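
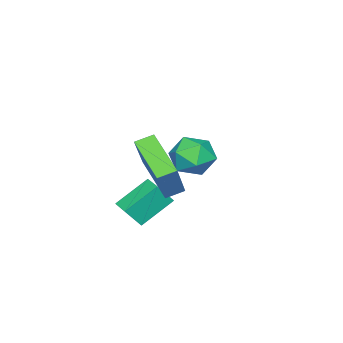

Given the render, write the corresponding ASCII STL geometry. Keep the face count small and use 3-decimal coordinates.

solid 
facet normal -0.322 0.093 0.942
outer loop
vertex -3.767 0.232 -1.586
vertex -4.764 -0.0 -1.904
vertex -4.101 -0.787 -1.6
endloop
endfacet
facet normal 0.356 -0.129 0.926
outer loop
vertex -3.767 0.232 -1.586
vertex -4.101 -0.787 -1.6
vertex -3.116 -0.541 -1.944
endloop
endfacet
facet normal 0.739 0.357 0.571
outer loop
vertex -3.767 0.232 -1.586
vertex -3.116 -0.541 -1.944
vertex -3.17 0.397 -2.461
endloop
endfacet
facet normal 0.298 0.880 0.369
outer loop
vertex -3.767 0.232 -1.586
vertex -3.17 0.397 -2.461
vertex -4.189 0.731 -2.436
endloop
endfacet
facet normal -0.358 0.717 0.598
outer loop
vertex -3.767 0.232 -1.586
vertex -4.189 0.731 -2.436
vertex -4.764 -0.0 -1.904
endloop
endfacet
facet normal 0.379 -0.740 0.556
outer loop
vertex -3.116 -0.541 -1.944
vertex -4.101 -0.787 -1.6
vertex -3.711 -1.251 -2.484
endloop
endfacet
facet normal -0.718 -0.380 0.583
outer loop
vertex -4.101 -0.787 -1.6
vertex -4.764 -0.0 -1.904
vertex -4.73 -0.917 -2.459
endloop
endfacet
facet normal -0.776 0.630 0.027
outer loop
vertex -4.764 -0.0 -1.904
vertex -4.189 0.731 -2.436
vertex -4.784 0.021 -2.976
endloop
endfacet
facet normal 0.285 0.895 -0.344
outer loop
vertex -4.189 0.731 -2.436
vertex -3.17 0.397 -2.461
vertex -3.799 0.267 -3.32
endloop
endfacet
facet normal 0.999 0.048 -0.018
outer loop
vertex -3.17 0.397 -2.461
vertex -3.116 -0.541 -1.944
vertex -3.136 -0.52 -3.016
endloop
endfacet
facet normal -0.298 -0.880 -0.369
outer loop
vertex -4.133 -0.752 -3.334
vertex -3.711 -1.251 -2.484
vertex -4.73 -0.917 -2.459
endloop
endfacet
facet normal -0.739 -0.357 -0.571
outer loop
vertex -4.133 -0.752 -3.334
vertex -4.73 -0.917 -2.459
vertex -4.784 0.021 -2.976
endloop
endfacet
facet normal -0.356 0.129 -0.926
outer loop
vertex -4.133 -0.752 -3.334
vertex -4.784 0.021 -2.976
vertex -3.799 0.267 -3.32
endloop
endfacet
facet normal 0.322 -0.093 -0.942
outer loop
vertex -4.133 -0.752 -3.334
vertex -3.799 0.267 -3.32
vertex -3.136 -0.52 -3.016
endloop
endfacet
facet normal 0.358 -0.717 -0.598
outer loop
vertex -4.133 -0.752 -3.334
vertex -3.136 -0.52 -3.016
vertex -3.711 -1.251 -2.484
endloop
endfacet
facet normal -0.285 -0.895 0.344
outer loop
vertex -4.73 -0.917 -2.459
vertex -3.711 -1.251 -2.484
vertex -4.101 -0.787 -1.6
endloop
endfacet
facet normal -0.999 -0.048 0.018
outer loop
vertex -4.784 0.021 -2.976
vertex -4.73 -0.917 -2.459
vertex -4.764 -0.0 -1.904
endloop
endfacet
facet normal -0.379 0.740 -0.556
outer loop
vertex -3.799 0.267 -3.32
vertex -4.784 0.021 -2.976
vertex -4.189 0.731 -2.436
endloop
endfacet
facet normal 0.718 0.380 -0.583
outer loop
vertex -3.136 -0.52 -3.016
vertex -3.799 0.267 -3.32
vertex -3.17 0.397 -2.461
endloop
endfacet
facet normal 0.776 -0.630 -0.027
outer loop
vertex -3.711 -1.251 -2.484
vertex -3.136 -0.52 -3.016
vertex -3.116 -0.541 -1.944
endloop
endfacet
facet normal -0.466 0.355 -0.810
outer loop
vertex -1.471 -0.041 -3.306
vertex -0.984 0.714 -3.255
vertex -0.266 -0.749 -4.309
endloop
endfacet
facet normal -0.541 -0.839 -0.058
outer loop
vertex 0.264 -1.154 -3.385
vertex -1.471 -0.041 -3.306
vertex -0.266 -0.749 -4.309
endloop
endfacet
facet normal -0.466 0.355 -0.810
outer loop
vertex -0.266 -0.749 -4.309
vertex -0.984 0.714 -3.255
vertex 0.22 0.006 -4.258
endloop
endfacet
facet normal 0.701 -0.412 -0.582
outer loop
vertex 0.22 0.006 -4.258
vertex 0.264 -1.154 -3.385
vertex -0.266 -0.749 -4.309
endloop
endfacet
facet normal -0.700 0.412 0.583
outer loop
vertex -1.471 -0.041 -3.306
vertex -0.454 0.309 -2.331
vertex -0.984 0.714 -3.255
endloop
endfacet
facet normal -0.541 -0.839 -0.057
outer loop
vertex -0.94 -0.446 -2.382
vertex -1.471 -0.041 -3.306
vertex 0.264 -1.154 -3.385
endloop
endfacet
facet normal -0.701 0.412 0.583
outer loop
vertex -0.94 -0.446 -2.382
vertex -0.454 0.309 -2.331
vertex -1.471 -0.041 -3.306
endloop
endfacet
facet normal 0.541 0.839 0.057
outer loop
vertex -0.984 0.714 -3.255
vertex -0.454 0.309 -2.331
vertex 0.22 0.006 -4.258
endloop
endfacet
facet normal 0.700 -0.412 -0.583
outer loop
vertex 0.751 -0.399 -3.334
vertex 0.264 -1.154 -3.385
vertex 0.22 0.006 -4.258
endloop
endfacet
facet normal 0.541 0.839 0.057
outer loop
vertex 0.22 0.006 -4.258
vertex -0.454 0.309 -2.331
vertex 0.751 -0.399 -3.334
endloop
endfacet
facet normal 0.466 -0.355 0.810
outer loop
vertex 0.751 -0.399 -3.334
vertex -0.94 -0.446 -2.382
vertex 0.264 -1.154 -3.385
endloop
endfacet
facet normal 0.466 -0.355 0.810
outer loop
vertex -0.454 0.309 -2.331
vertex -0.94 -0.446 -2.382
vertex 0.751 -0.399 -3.334
endloop
endfacet
facet normal -0.541 -0.177 -0.822
outer loop
vertex -0.469 -0.359 -1.205
vertex -1.049 0.152 -0.933
vertex 0.504 1.269 -2.195
endloop
endfacet
facet normal 0.707 -0.624 -0.332
outer loop
vertex 1.669 1.648 -0.427
vertex -0.469 -0.359 -1.205
vertex 0.504 1.269 -2.195
endloop
endfacet
facet normal -0.542 -0.175 -0.822
outer loop
vertex 0.504 1.269 -2.195
vertex -1.049 0.152 -0.933
vertex -0.075 1.781 -1.922
endloop
endfacet
facet normal 0.455 0.761 -0.463
outer loop
vertex -0.075 1.781 -1.922
vertex 1.669 1.648 -0.427
vertex 0.504 1.269 -2.195
endloop
endfacet
facet normal -0.454 -0.762 0.462
outer loop
vertex -0.469 -0.359 -1.205
vertex 0.116 0.531 0.835
vertex -1.049 0.152 -0.933
endloop
endfacet
facet normal 0.707 -0.624 -0.332
outer loop
vertex 0.695 0.019 0.562
vertex -0.469 -0.359 -1.205
vertex 1.669 1.648 -0.427
endloop
endfacet
facet normal -0.455 -0.761 0.462
outer loop
vertex 0.695 0.019 0.562
vertex 0.116 0.531 0.835
vertex -0.469 -0.359 -1.205
endloop
endfacet
facet normal -0.707 0.624 0.332
outer loop
vertex -1.049 0.152 -0.933
vertex 0.116 0.531 0.835
vertex -0.075 1.781 -1.922
endloop
endfacet
facet normal 0.454 0.762 -0.462
outer loop
vertex 1.089 2.159 -0.155
vertex 1.669 1.648 -0.427
vertex -0.075 1.781 -1.922
endloop
endfacet
facet normal -0.707 0.624 0.332
outer loop
vertex -0.075 1.781 -1.922
vertex 0.116 0.531 0.835
vertex 1.089 2.159 -0.155
endloop
endfacet
facet normal 0.541 0.176 0.823
outer loop
vertex 1.089 2.159 -0.155
vertex 0.695 0.019 0.562
vertex 1.669 1.648 -0.427
endloop
endfacet
facet normal 0.542 0.175 0.822
outer loop
vertex 0.116 0.531 0.835
vertex 0.695 0.019 0.562
vertex 1.089 2.159 -0.155
endloop
endfacet

endsolid


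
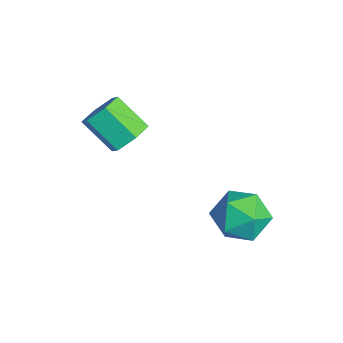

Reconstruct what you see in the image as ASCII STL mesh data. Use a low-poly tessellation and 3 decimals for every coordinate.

solid 
facet normal 0.551 0.544 -0.633
outer loop
vertex 0.054 -3.501 0.747
vertex -0.417 -3.572 0.276
vertex -0.443 -3.053 0.7
endloop
endfacet
facet normal 0.384 0.507 0.772
outer loop
vertex 0.054 -3.501 0.747
vertex -0.443 -3.053 0.7
vertex -0.653 -4.198 1.556
endloop
endfacet
facet normal 0.383 0.507 0.772
outer loop
vertex -0.653 -4.198 1.556
vertex -0.443 -3.053 0.7
vertex -1.149 -3.75 1.508
endloop
endfacet
facet normal -0.553 -0.544 0.631
outer loop
vertex -0.653 -4.198 1.556
vertex -1.149 -3.75 1.508
vertex -1.123 -4.268 1.084
endloop
endfacet
facet normal 0.552 0.544 -0.632
outer loop
vertex -0.443 -3.053 0.7
vertex -0.417 -3.572 0.276
vertex -0.913 -3.124 0.228
endloop
endfacet
facet normal -0.451 0.832 0.324
outer loop
vertex -0.443 -3.053 0.7
vertex -0.913 -3.124 0.228
vertex -1.149 -3.75 1.508
endloop
endfacet
facet normal -0.450 0.832 0.324
outer loop
vertex -1.149 -3.75 1.508
vertex -0.913 -3.124 0.228
vertex -1.619 -3.821 1.037
endloop
endfacet
facet normal -0.551 -0.545 0.632
outer loop
vertex -1.149 -3.75 1.508
vertex -1.619 -3.821 1.037
vertex -1.123 -4.268 1.084
endloop
endfacet
facet normal 0.553 0.544 -0.631
outer loop
vertex -0.913 -3.124 0.228
vertex -0.417 -3.572 0.276
vertex -0.887 -3.642 -0.196
endloop
endfacet
facet normal -0.833 0.325 -0.448
outer loop
vertex -0.913 -3.124 0.228
vertex -0.887 -3.642 -0.196
vertex -1.619 -3.821 1.037
endloop
endfacet
facet normal -0.833 0.326 -0.447
outer loop
vertex -1.619 -3.821 1.037
vertex -0.887 -3.642 -0.196
vertex -1.594 -4.339 0.613
endloop
endfacet
facet normal -0.551 -0.544 0.633
outer loop
vertex -1.619 -3.821 1.037
vertex -1.594 -4.339 0.613
vertex -1.123 -4.268 1.084
endloop
endfacet
facet normal 0.553 0.544 -0.631
outer loop
vertex -0.887 -3.642 -0.196
vertex -0.417 -3.572 0.276
vertex -0.391 -4.09 -0.148
endloop
endfacet
facet normal -0.383 -0.507 -0.772
outer loop
vertex -0.887 -3.642 -0.196
vertex -0.391 -4.09 -0.148
vertex -1.594 -4.339 0.613
endloop
endfacet
facet normal -0.384 -0.507 -0.772
outer loop
vertex -1.594 -4.339 0.613
vertex -0.391 -4.09 -0.148
vertex -1.097 -4.787 0.66
endloop
endfacet
facet normal -0.551 -0.544 0.633
outer loop
vertex -1.594 -4.339 0.613
vertex -1.097 -4.787 0.66
vertex -1.123 -4.268 1.084
endloop
endfacet
facet normal 0.551 0.545 -0.632
outer loop
vertex -0.391 -4.09 -0.148
vertex -0.417 -3.572 0.276
vertex 0.079 -4.019 0.323
endloop
endfacet
facet normal 0.450 -0.832 -0.324
outer loop
vertex -0.391 -4.09 -0.148
vertex 0.079 -4.019 0.323
vertex -1.097 -4.787 0.66
endloop
endfacet
facet normal 0.451 -0.832 -0.324
outer loop
vertex -1.097 -4.787 0.66
vertex 0.079 -4.019 0.323
vertex -0.627 -4.716 1.132
endloop
endfacet
facet normal -0.552 -0.544 0.632
outer loop
vertex -1.097 -4.787 0.66
vertex -0.627 -4.716 1.132
vertex -1.123 -4.268 1.084
endloop
endfacet
facet normal 0.551 0.544 -0.633
outer loop
vertex 0.079 -4.019 0.323
vertex -0.417 -3.572 0.276
vertex 0.054 -3.501 0.747
endloop
endfacet
facet normal 0.833 -0.325 0.447
outer loop
vertex 0.079 -4.019 0.323
vertex 0.054 -3.501 0.747
vertex -0.627 -4.716 1.132
endloop
endfacet
facet normal 0.833 -0.325 0.448
outer loop
vertex -0.627 -4.716 1.132
vertex 0.054 -3.501 0.747
vertex -0.653 -4.198 1.556
endloop
endfacet
facet normal -0.553 -0.544 0.631
outer loop
vertex -0.627 -4.716 1.132
vertex -0.653 -4.198 1.556
vertex -1.123 -4.268 1.084
endloop
endfacet
facet normal 0.302 0.122 0.945
outer loop
vertex 1.86 -0.591 -0.683
vertex 2.07 -1.469 -0.637
vertex 2.689 -0.87 -0.912
endloop
endfacet
facet normal 0.399 0.720 0.568
outer loop
vertex 1.86 -0.591 -0.683
vertex 2.689 -0.87 -0.912
vertex 2.269 -0.243 -1.411
endloop
endfacet
facet normal -0.235 0.922 0.308
outer loop
vertex 1.86 -0.591 -0.683
vertex 2.269 -0.243 -1.411
vertex 1.391 -0.456 -1.444
endloop
endfacet
facet normal -0.723 0.449 0.525
outer loop
vertex 1.86 -0.591 -0.683
vertex 1.391 -0.456 -1.444
vertex 1.268 -1.213 -0.966
endloop
endfacet
facet normal -0.392 -0.045 0.919
outer loop
vertex 1.86 -0.591 -0.683
vertex 1.268 -1.213 -0.966
vertex 2.07 -1.469 -0.637
endloop
endfacet
facet normal 0.825 0.565 0.016
outer loop
vertex 2.269 -0.243 -1.411
vertex 2.689 -0.87 -0.912
vertex 2.732 -0.907 -1.814
endloop
endfacet
facet normal 0.667 -0.402 0.627
outer loop
vertex 2.689 -0.87 -0.912
vertex 2.07 -1.469 -0.637
vertex 2.609 -1.664 -1.336
endloop
endfacet
facet normal -0.454 -0.672 0.585
outer loop
vertex 2.07 -1.469 -0.637
vertex 1.268 -1.213 -0.966
vertex 1.731 -1.877 -1.369
endloop
endfacet
facet normal -0.990 0.128 -0.052
outer loop
vertex 1.268 -1.213 -0.966
vertex 1.391 -0.456 -1.444
vertex 1.311 -1.25 -1.868
endloop
endfacet
facet normal -0.201 0.892 -0.404
outer loop
vertex 1.391 -0.456 -1.444
vertex 2.269 -0.243 -1.411
vertex 1.93 -0.651 -2.143
endloop
endfacet
facet normal 0.723 -0.449 -0.525
outer loop
vertex 2.14 -1.529 -2.097
vertex 2.732 -0.907 -1.814
vertex 2.609 -1.664 -1.336
endloop
endfacet
facet normal 0.235 -0.922 -0.308
outer loop
vertex 2.14 -1.529 -2.097
vertex 2.609 -1.664 -1.336
vertex 1.731 -1.877 -1.369
endloop
endfacet
facet normal -0.399 -0.720 -0.568
outer loop
vertex 2.14 -1.529 -2.097
vertex 1.731 -1.877 -1.369
vertex 1.311 -1.25 -1.868
endloop
endfacet
facet normal -0.302 -0.122 -0.945
outer loop
vertex 2.14 -1.529 -2.097
vertex 1.311 -1.25 -1.868
vertex 1.93 -0.651 -2.143
endloop
endfacet
facet normal 0.392 0.045 -0.919
outer loop
vertex 2.14 -1.529 -2.097
vertex 1.93 -0.651 -2.143
vertex 2.732 -0.907 -1.814
endloop
endfacet
facet normal 0.990 -0.128 0.052
outer loop
vertex 2.609 -1.664 -1.336
vertex 2.732 -0.907 -1.814
vertex 2.689 -0.87 -0.912
endloop
endfacet
facet normal 0.201 -0.892 0.404
outer loop
vertex 1.731 -1.877 -1.369
vertex 2.609 -1.664 -1.336
vertex 2.07 -1.469 -0.637
endloop
endfacet
facet normal -0.825 -0.565 -0.016
outer loop
vertex 1.311 -1.25 -1.868
vertex 1.731 -1.877 -1.369
vertex 1.268 -1.213 -0.966
endloop
endfacet
facet normal -0.667 0.402 -0.627
outer loop
vertex 1.93 -0.651 -2.143
vertex 1.311 -1.25 -1.868
vertex 1.391 -0.456 -1.444
endloop
endfacet
facet normal 0.454 0.672 -0.585
outer loop
vertex 2.732 -0.907 -1.814
vertex 1.93 -0.651 -2.143
vertex 2.269 -0.243 -1.411
endloop
endfacet

endsolid


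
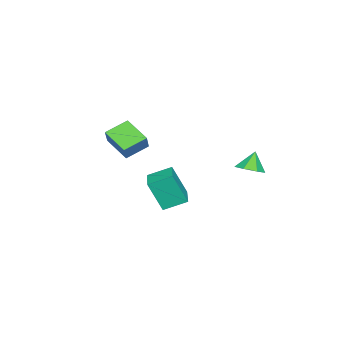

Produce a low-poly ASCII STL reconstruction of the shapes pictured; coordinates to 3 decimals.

solid 
facet normal 0.409 -0.098 -0.907
outer loop
vertex -2.535 4.45 -0.783
vertex -3.133 3.794 -0.982
vertex -3.211 4.691 -1.114
endloop
endfacet
facet normal 0.059 0.860 0.506
outer loop
vertex -2.535 4.45 -0.783
vertex -3.211 4.691 -1.114
vertex -3.687 3.926 0.242
endloop
endfacet
facet normal 0.410 -0.098 -0.907
outer loop
vertex -3.211 4.691 -1.114
vertex -3.133 3.794 -0.982
vertex -3.828 4.256 -1.346
endloop
endfacet
facet normal -0.615 0.759 0.212
outer loop
vertex -3.211 4.691 -1.114
vertex -3.828 4.256 -1.346
vertex -3.687 3.926 0.242
endloop
endfacet
facet normal 0.410 -0.098 -0.907
outer loop
vertex -3.828 4.256 -1.346
vertex -3.133 3.794 -0.982
vertex -3.922 3.473 -1.304
endloop
endfacet
facet normal -0.986 0.124 0.113
outer loop
vertex -3.828 4.256 -1.346
vertex -3.922 3.473 -1.304
vertex -3.687 3.926 0.242
endloop
endfacet
facet normal 0.410 -0.097 -0.907
outer loop
vertex -3.922 3.473 -1.304
vertex -3.133 3.794 -0.982
vertex -3.422 2.932 -1.02
endloop
endfacet
facet normal -0.774 -0.566 0.284
outer loop
vertex -3.922 3.473 -1.304
vertex -3.422 2.932 -1.02
vertex -3.687 3.926 0.242
endloop
endfacet
facet normal 0.410 -0.098 -0.907
outer loop
vertex -3.422 2.932 -1.02
vertex -3.133 3.794 -0.982
vertex -2.705 3.04 -0.707
endloop
endfacet
facet normal -0.140 -0.792 0.594
outer loop
vertex -3.422 2.932 -1.02
vertex -2.705 3.04 -0.707
vertex -3.687 3.926 0.242
endloop
endfacet
facet normal 0.409 -0.098 -0.907
outer loop
vertex -2.705 3.04 -0.707
vertex -3.133 3.794 -0.982
vertex -2.31 3.715 -0.602
endloop
endfacet
facet normal 0.439 -0.383 0.812
outer loop
vertex -2.705 3.04 -0.707
vertex -2.31 3.715 -0.602
vertex -3.687 3.926 0.242
endloop
endfacet
facet normal 0.409 -0.098 -0.907
outer loop
vertex -2.31 3.715 -0.602
vertex -3.133 3.794 -0.982
vertex -2.535 4.45 -0.783
endloop
endfacet
facet normal 0.528 0.352 0.773
outer loop
vertex -2.31 3.715 -0.602
vertex -2.535 4.45 -0.783
vertex -3.687 3.926 0.242
endloop
endfacet
facet normal -0.689 0.588 0.423
outer loop
vertex -3.733 -3.796 0.842
vertex -2.937 -3.576 1.833
vertex -3.02 -2.309 -0.061
endloop
endfacet
facet normal -0.617 -0.171 -0.769
outer loop
vertex -1.923 -3.244 -0.733
vertex -3.733 -3.796 0.842
vertex -3.02 -2.309 -0.061
endloop
endfacet
facet normal -0.689 0.588 0.423
outer loop
vertex -3.02 -2.309 -0.061
vertex -2.937 -3.576 1.833
vertex -2.224 -2.089 0.93
endloop
endfacet
facet normal 0.380 0.791 -0.480
outer loop
vertex -2.224 -2.089 0.93
vertex -1.923 -3.244 -0.733
vertex -3.02 -2.309 -0.061
endloop
endfacet
facet normal -0.380 -0.791 0.480
outer loop
vertex -3.733 -3.796 0.842
vertex -1.84 -4.511 1.161
vertex -2.937 -3.576 1.833
endloop
endfacet
facet normal -0.617 -0.171 -0.769
outer loop
vertex -2.636 -4.731 0.17
vertex -3.733 -3.796 0.842
vertex -1.923 -3.244 -0.733
endloop
endfacet
facet normal -0.380 -0.791 0.480
outer loop
vertex -2.636 -4.731 0.17
vertex -1.84 -4.511 1.161
vertex -3.733 -3.796 0.842
endloop
endfacet
facet normal 0.617 0.171 0.769
outer loop
vertex -2.937 -3.576 1.833
vertex -1.84 -4.511 1.161
vertex -2.224 -2.089 0.93
endloop
endfacet
facet normal 0.380 0.791 -0.480
outer loop
vertex -1.127 -3.024 0.258
vertex -1.923 -3.244 -0.733
vertex -2.224 -2.089 0.93
endloop
endfacet
facet normal 0.617 0.171 0.769
outer loop
vertex -2.224 -2.089 0.93
vertex -1.84 -4.511 1.161
vertex -1.127 -3.024 0.258
endloop
endfacet
facet normal 0.689 -0.588 -0.423
outer loop
vertex -1.127 -3.024 0.258
vertex -2.636 -4.731 0.17
vertex -1.923 -3.244 -0.733
endloop
endfacet
facet normal 0.689 -0.588 -0.423
outer loop
vertex -1.84 -4.511 1.161
vertex -2.636 -4.731 0.17
vertex -1.127 -3.024 0.258
endloop
endfacet
facet normal -0.916 -0.396 -0.066
outer loop
vertex -0.941 -1.536 -1.414
vertex -1.534 -0.267 -0.798
vertex -1.161 -0.709 -3.331
endloop
endfacet
facet normal 0.387 -0.829 -0.402
outer loop
vertex 0.634 0.067 -3.202
vertex -0.941 -1.536 -1.414
vertex -1.161 -0.709 -3.331
endloop
endfacet
facet normal -0.916 -0.396 -0.066
outer loop
vertex -1.161 -0.709 -3.331
vertex -1.534 -0.267 -0.798
vertex -1.754 0.56 -2.716
endloop
endfacet
facet normal -0.105 0.394 -0.913
outer loop
vertex -1.754 0.56 -2.716
vertex 0.634 0.067 -3.202
vertex -1.161 -0.709 -3.331
endloop
endfacet
facet normal 0.105 -0.394 0.913
outer loop
vertex -0.941 -1.536 -1.414
vertex 0.261 0.509 -0.669
vertex -1.534 -0.267 -0.798
endloop
endfacet
facet normal 0.388 -0.829 -0.402
outer loop
vertex 0.854 -0.76 -1.284
vertex -0.941 -1.536 -1.414
vertex 0.634 0.067 -3.202
endloop
endfacet
facet normal 0.104 -0.394 0.913
outer loop
vertex 0.854 -0.76 -1.284
vertex 0.261 0.509 -0.669
vertex -0.941 -1.536 -1.414
endloop
endfacet
facet normal -0.388 0.830 0.402
outer loop
vertex -1.534 -0.267 -0.798
vertex 0.261 0.509 -0.669
vertex -1.754 0.56 -2.716
endloop
endfacet
facet normal -0.104 0.394 -0.913
outer loop
vertex 0.041 1.336 -2.586
vertex 0.634 0.067 -3.202
vertex -1.754 0.56 -2.716
endloop
endfacet
facet normal -0.388 0.829 0.402
outer loop
vertex -1.754 0.56 -2.716
vertex 0.261 0.509 -0.669
vertex 0.041 1.336 -2.586
endloop
endfacet
facet normal 0.916 0.396 0.066
outer loop
vertex 0.041 1.336 -2.586
vertex 0.854 -0.76 -1.284
vertex 0.634 0.067 -3.202
endloop
endfacet
facet normal 0.916 0.396 0.066
outer loop
vertex 0.261 0.509 -0.669
vertex 0.854 -0.76 -1.284
vertex 0.041 1.336 -2.586
endloop
endfacet

endsolid


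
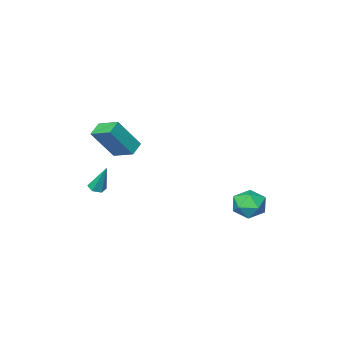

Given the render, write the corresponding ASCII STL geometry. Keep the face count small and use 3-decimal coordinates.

solid 
facet normal -0.554 0.151 -0.819
outer loop
vertex 2.296 1.891 1.651
vertex 3.048 2.271 1.212
vertex 2.664 0.598 1.163
endloop
endfacet
facet normal -0.792 -0.400 0.462
outer loop
vertex 3.872 0.269 2.948
vertex 2.296 1.891 1.651
vertex 2.664 0.598 1.163
endloop
endfacet
facet normal -0.554 0.151 -0.819
outer loop
vertex 2.664 0.598 1.163
vertex 3.048 2.271 1.212
vertex 3.416 0.978 0.724
endloop
endfacet
facet normal 0.258 -0.904 -0.341
outer loop
vertex 3.416 0.978 0.724
vertex 3.872 0.269 2.948
vertex 2.664 0.598 1.163
endloop
endfacet
facet normal -0.258 0.904 0.341
outer loop
vertex 2.296 1.891 1.651
vertex 4.256 1.942 2.997
vertex 3.048 2.271 1.212
endloop
endfacet
facet normal -0.792 -0.400 0.462
outer loop
vertex 3.504 1.562 3.436
vertex 2.296 1.891 1.651
vertex 3.872 0.269 2.948
endloop
endfacet
facet normal -0.258 0.904 0.341
outer loop
vertex 3.504 1.562 3.436
vertex 4.256 1.942 2.997
vertex 2.296 1.891 1.651
endloop
endfacet
facet normal 0.792 0.400 -0.462
outer loop
vertex 3.048 2.271 1.212
vertex 4.256 1.942 2.997
vertex 3.416 0.978 0.724
endloop
endfacet
facet normal 0.258 -0.904 -0.341
outer loop
vertex 4.624 0.649 2.509
vertex 3.872 0.269 2.948
vertex 3.416 0.978 0.724
endloop
endfacet
facet normal 0.792 0.400 -0.462
outer loop
vertex 3.416 0.978 0.724
vertex 4.256 1.942 2.997
vertex 4.624 0.649 2.509
endloop
endfacet
facet normal 0.554 -0.151 0.819
outer loop
vertex 4.624 0.649 2.509
vertex 3.504 1.562 3.436
vertex 3.872 0.269 2.948
endloop
endfacet
facet normal 0.554 -0.151 0.819
outer loop
vertex 4.256 1.942 2.997
vertex 3.504 1.562 3.436
vertex 4.624 0.649 2.509
endloop
endfacet
facet normal 0.070 -0.421 -0.904
outer loop
vertex 4.1 -0.592 -1.93
vertex 3.647 -0.358 -2.074
vertex 4.109 -0.112 -2.153
endloop
endfacet
facet normal 0.952 0.113 0.283
outer loop
vertex 4.1 -0.592 -1.93
vertex 4.109 -0.112 -2.153
vertex 3.513 0.438 -0.366
endloop
endfacet
facet normal 0.071 -0.423 -0.903
outer loop
vertex 4.109 -0.112 -2.153
vertex 3.647 -0.358 -2.074
vertex 3.656 0.122 -2.298
endloop
endfacet
facet normal 0.483 0.869 -0.106
outer loop
vertex 4.109 -0.112 -2.153
vertex 3.656 0.122 -2.298
vertex 3.513 0.438 -0.366
endloop
endfacet
facet normal 0.071 -0.423 -0.903
outer loop
vertex 3.656 0.122 -2.298
vertex 3.647 -0.358 -2.074
vertex 3.194 -0.124 -2.219
endloop
endfacet
facet normal -0.486 0.856 -0.176
outer loop
vertex 3.656 0.122 -2.298
vertex 3.194 -0.124 -2.219
vertex 3.513 0.438 -0.366
endloop
endfacet
facet normal 0.072 -0.421 -0.904
outer loop
vertex 3.194 -0.124 -2.219
vertex 3.647 -0.358 -2.074
vertex 3.184 -0.605 -1.996
endloop
endfacet
facet normal -0.986 0.087 0.143
outer loop
vertex 3.194 -0.124 -2.219
vertex 3.184 -0.605 -1.996
vertex 3.513 0.438 -0.366
endloop
endfacet
facet normal 0.072 -0.421 -0.904
outer loop
vertex 3.184 -0.605 -1.996
vertex 3.647 -0.358 -2.074
vertex 3.637 -0.839 -1.851
endloop
endfacet
facet normal -0.517 -0.670 0.533
outer loop
vertex 3.184 -0.605 -1.996
vertex 3.637 -0.839 -1.851
vertex 3.513 0.438 -0.366
endloop
endfacet
facet normal 0.070 -0.421 -0.904
outer loop
vertex 3.637 -0.839 -1.851
vertex 3.647 -0.358 -2.074
vertex 4.1 -0.592 -1.93
endloop
endfacet
facet normal 0.453 -0.657 0.603
outer loop
vertex 3.637 -0.839 -1.851
vertex 4.1 -0.592 -1.93
vertex 3.513 0.438 -0.366
endloop
endfacet
facet normal 0.548 0.669 0.502
outer loop
vertex -3.255 4.902 -3.518
vertex -3.15 4.207 -2.707
vertex -2.431 4.215 -3.503
endloop
endfacet
facet normal 0.629 0.750 -0.202
outer loop
vertex -3.255 4.902 -3.518
vertex -2.431 4.215 -3.503
vertex -2.954 4.407 -4.42
endloop
endfacet
facet normal -0.014 0.875 -0.485
outer loop
vertex -3.255 4.902 -3.518
vertex -2.954 4.407 -4.42
vertex -3.996 4.517 -4.191
endloop
endfacet
facet normal -0.492 0.869 0.045
outer loop
vertex -3.255 4.902 -3.518
vertex -3.996 4.517 -4.191
vertex -4.117 4.394 -3.132
endloop
endfacet
facet normal -0.144 0.742 0.655
outer loop
vertex -3.255 4.902 -3.518
vertex -4.117 4.394 -3.132
vertex -3.15 4.207 -2.707
endloop
endfacet
facet normal 0.873 0.136 -0.469
outer loop
vertex -2.954 4.407 -4.42
vertex -2.431 4.215 -3.503
vertex -2.663 3.406 -4.168
endloop
endfacet
facet normal 0.742 0.002 0.670
outer loop
vertex -2.431 4.215 -3.503
vertex -3.15 4.207 -2.707
vertex -2.784 3.283 -3.109
endloop
endfacet
facet normal -0.380 0.120 0.917
outer loop
vertex -3.15 4.207 -2.707
vertex -4.117 4.394 -3.132
vertex -3.826 3.393 -2.88
endloop
endfacet
facet normal -0.942 0.327 -0.070
outer loop
vertex -4.117 4.394 -3.132
vertex -3.996 4.517 -4.191
vertex -4.349 3.585 -3.797
endloop
endfacet
facet normal -0.168 0.337 -0.927
outer loop
vertex -3.996 4.517 -4.191
vertex -2.954 4.407 -4.42
vertex -3.63 3.593 -4.593
endloop
endfacet
facet normal 0.492 -0.869 -0.045
outer loop
vertex -3.525 2.898 -3.782
vertex -2.663 3.406 -4.168
vertex -2.784 3.283 -3.109
endloop
endfacet
facet normal 0.014 -0.875 0.485
outer loop
vertex -3.525 2.898 -3.782
vertex -2.784 3.283 -3.109
vertex -3.826 3.393 -2.88
endloop
endfacet
facet normal -0.629 -0.750 0.202
outer loop
vertex -3.525 2.898 -3.782
vertex -3.826 3.393 -2.88
vertex -4.349 3.585 -3.797
endloop
endfacet
facet normal -0.548 -0.669 -0.502
outer loop
vertex -3.525 2.898 -3.782
vertex -4.349 3.585 -3.797
vertex -3.63 3.593 -4.593
endloop
endfacet
facet normal 0.144 -0.742 -0.655
outer loop
vertex -3.525 2.898 -3.782
vertex -3.63 3.593 -4.593
vertex -2.663 3.406 -4.168
endloop
endfacet
facet normal 0.942 -0.327 0.070
outer loop
vertex -2.784 3.283 -3.109
vertex -2.663 3.406 -4.168
vertex -2.431 4.215 -3.503
endloop
endfacet
facet normal 0.168 -0.337 0.927
outer loop
vertex -3.826 3.393 -2.88
vertex -2.784 3.283 -3.109
vertex -3.15 4.207 -2.707
endloop
endfacet
facet normal -0.873 -0.136 0.469
outer loop
vertex -4.349 3.585 -3.797
vertex -3.826 3.393 -2.88
vertex -4.117 4.394 -3.132
endloop
endfacet
facet normal -0.742 -0.002 -0.670
outer loop
vertex -3.63 3.593 -4.593
vertex -4.349 3.585 -3.797
vertex -3.996 4.517 -4.191
endloop
endfacet
facet normal 0.380 -0.120 -0.917
outer loop
vertex -2.663 3.406 -4.168
vertex -3.63 3.593 -4.593
vertex -2.954 4.407 -4.42
endloop
endfacet

endsolid


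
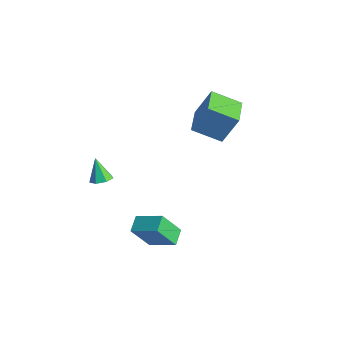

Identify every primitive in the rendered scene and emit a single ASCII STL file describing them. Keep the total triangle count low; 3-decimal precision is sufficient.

solid 
facet normal 0.441 -0.010 -0.898
outer loop
vertex -0.434 -2.772 -0.294
vertex -0.971 -2.737 -0.558
vertex -0.61 -2.291 -0.386
endloop
endfacet
facet normal 0.601 0.357 0.715
outer loop
vertex -0.434 -2.772 -0.294
vertex -0.61 -2.291 -0.386
vertex -1.549 -2.723 0.618
endloop
endfacet
facet normal 0.440 -0.010 -0.898
outer loop
vertex -0.61 -2.291 -0.386
vertex -0.971 -2.737 -0.558
vertex -1.058 -2.145 -0.607
endloop
endfacet
facet normal 0.069 0.891 0.448
outer loop
vertex -0.61 -2.291 -0.386
vertex -1.058 -2.145 -0.607
vertex -1.549 -2.723 0.618
endloop
endfacet
facet normal 0.441 -0.009 -0.897
outer loop
vertex -1.058 -2.145 -0.607
vertex -0.971 -2.737 -0.558
vertex -1.441 -2.446 -0.792
endloop
endfacet
facet normal -0.644 0.758 0.100
outer loop
vertex -1.058 -2.145 -0.607
vertex -1.441 -2.446 -0.792
vertex -1.549 -2.723 0.618
endloop
endfacet
facet normal 0.440 -0.012 -0.898
outer loop
vertex -1.441 -2.446 -0.792
vertex -0.971 -2.737 -0.558
vertex -1.471 -2.965 -0.8
endloop
endfacet
facet normal -0.996 0.059 -0.065
outer loop
vertex -1.441 -2.446 -0.792
vertex -1.471 -2.965 -0.8
vertex -1.549 -2.723 0.618
endloop
endfacet
facet normal 0.440 -0.011 -0.898
outer loop
vertex -1.471 -2.965 -0.8
vertex -0.971 -2.737 -0.558
vertex -1.124 -3.313 -0.626
endloop
endfacet
facet normal -0.725 -0.684 0.077
outer loop
vertex -1.471 -2.965 -0.8
vertex -1.124 -3.313 -0.626
vertex -1.549 -2.723 0.618
endloop
endfacet
facet normal 0.440 -0.011 -0.898
outer loop
vertex -1.124 -3.313 -0.626
vertex -0.971 -2.737 -0.558
vertex -0.663 -3.227 -0.401
endloop
endfacet
facet normal -0.035 -0.908 0.418
outer loop
vertex -1.124 -3.313 -0.626
vertex -0.663 -3.227 -0.401
vertex -1.549 -2.723 0.618
endloop
endfacet
facet normal 0.441 -0.011 -0.898
outer loop
vertex -0.663 -3.227 -0.401
vertex -0.971 -2.737 -0.558
vertex -0.434 -2.772 -0.294
endloop
endfacet
facet normal 0.555 -0.445 0.703
outer loop
vertex -0.663 -3.227 -0.401
vertex -0.434 -2.772 -0.294
vertex -1.549 -2.723 0.618
endloop
endfacet
facet normal -0.775 -0.481 -0.410
outer loop
vertex 1.813 -2.806 -2.251
vertex 1.234 -2.161 -1.914
vertex 2.001 -1.895 -3.674
endloop
endfacet
facet normal 0.623 -0.694 -0.362
outer loop
vertex 3.186 -1.159 -3.046
vertex 1.813 -2.806 -2.251
vertex 2.001 -1.895 -3.674
endloop
endfacet
facet normal -0.775 -0.481 -0.410
outer loop
vertex 2.001 -1.895 -3.674
vertex 1.234 -2.161 -1.914
vertex 1.422 -1.25 -3.337
endloop
endfacet
facet normal 0.110 0.536 -0.837
outer loop
vertex 1.422 -1.25 -3.337
vertex 3.186 -1.159 -3.046
vertex 2.001 -1.895 -3.674
endloop
endfacet
facet normal -0.110 -0.536 0.837
outer loop
vertex 1.813 -2.806 -2.251
vertex 2.419 -1.425 -1.286
vertex 1.234 -2.161 -1.914
endloop
endfacet
facet normal 0.623 -0.694 -0.362
outer loop
vertex 2.998 -2.07 -1.623
vertex 1.813 -2.806 -2.251
vertex 3.186 -1.159 -3.046
endloop
endfacet
facet normal -0.110 -0.536 0.837
outer loop
vertex 2.998 -2.07 -1.623
vertex 2.419 -1.425 -1.286
vertex 1.813 -2.806 -2.251
endloop
endfacet
facet normal -0.623 0.694 0.362
outer loop
vertex 1.234 -2.161 -1.914
vertex 2.419 -1.425 -1.286
vertex 1.422 -1.25 -3.337
endloop
endfacet
facet normal 0.110 0.536 -0.837
outer loop
vertex 2.607 -0.514 -2.709
vertex 3.186 -1.159 -3.046
vertex 1.422 -1.25 -3.337
endloop
endfacet
facet normal -0.623 0.694 0.362
outer loop
vertex 1.422 -1.25 -3.337
vertex 2.419 -1.425 -1.286
vertex 2.607 -0.514 -2.709
endloop
endfacet
facet normal 0.775 0.481 0.410
outer loop
vertex 2.607 -0.514 -2.709
vertex 2.998 -2.07 -1.623
vertex 3.186 -1.159 -3.046
endloop
endfacet
facet normal 0.775 0.481 0.410
outer loop
vertex 2.419 -1.425 -1.286
vertex 2.998 -2.07 -1.623
vertex 2.607 -0.514 -2.709
endloop
endfacet
facet normal -0.578 -0.693 0.431
outer loop
vertex 1.207 1.842 4.292
vertex -0.029 2.841 4.239
vertex 0.761 1.204 2.669
endloop
endfacet
facet normal 0.777 -0.628 0.033
outer loop
vertex 1.709 2.339 1.961
vertex 1.207 1.842 4.292
vertex 0.761 1.204 2.669
endloop
endfacet
facet normal -0.578 -0.693 0.431
outer loop
vertex 0.761 1.204 2.669
vertex -0.029 2.841 4.239
vertex -0.475 2.203 2.616
endloop
endfacet
facet normal -0.248 -0.355 -0.901
outer loop
vertex -0.475 2.203 2.616
vertex 1.709 2.339 1.961
vertex 0.761 1.204 2.669
endloop
endfacet
facet normal 0.248 0.355 0.901
outer loop
vertex 1.207 1.842 4.292
vertex 0.919 3.976 3.531
vertex -0.029 2.841 4.239
endloop
endfacet
facet normal 0.777 -0.628 0.033
outer loop
vertex 2.155 2.977 3.584
vertex 1.207 1.842 4.292
vertex 1.709 2.339 1.961
endloop
endfacet
facet normal 0.248 0.355 0.901
outer loop
vertex 2.155 2.977 3.584
vertex 0.919 3.976 3.531
vertex 1.207 1.842 4.292
endloop
endfacet
facet normal -0.777 0.628 -0.033
outer loop
vertex -0.029 2.841 4.239
vertex 0.919 3.976 3.531
vertex -0.475 2.203 2.616
endloop
endfacet
facet normal -0.248 -0.355 -0.901
outer loop
vertex 0.473 3.338 1.908
vertex 1.709 2.339 1.961
vertex -0.475 2.203 2.616
endloop
endfacet
facet normal -0.777 0.628 -0.033
outer loop
vertex -0.475 2.203 2.616
vertex 0.919 3.976 3.531
vertex 0.473 3.338 1.908
endloop
endfacet
facet normal 0.578 0.693 -0.431
outer loop
vertex 0.473 3.338 1.908
vertex 2.155 2.977 3.584
vertex 1.709 2.339 1.961
endloop
endfacet
facet normal 0.578 0.693 -0.431
outer loop
vertex 0.919 3.976 3.531
vertex 2.155 2.977 3.584
vertex 0.473 3.338 1.908
endloop
endfacet

endsolid


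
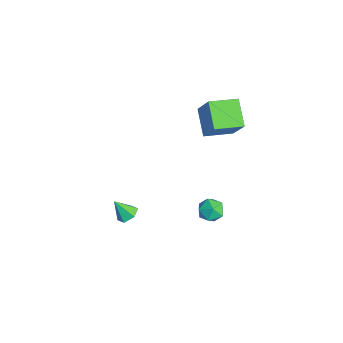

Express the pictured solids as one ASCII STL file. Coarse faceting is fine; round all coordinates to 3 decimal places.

solid 
facet normal -0.890 -0.123 0.439
outer loop
vertex -0.921 2.938 -3.017
vertex -0.842 2.083 -3.097
vertex -0.548 2.479 -2.389
endloop
endfacet
facet normal -0.568 0.467 0.678
outer loop
vertex -0.921 2.938 -3.017
vertex -0.548 2.479 -2.389
vertex -0.211 3.236 -2.628
endloop
endfacet
facet normal -0.439 0.891 0.118
outer loop
vertex -0.921 2.938 -3.017
vertex -0.211 3.236 -2.628
vertex -0.297 3.307 -3.483
endloop
endfacet
facet normal -0.682 0.563 -0.467
outer loop
vertex -0.921 2.938 -3.017
vertex -0.297 3.307 -3.483
vertex -0.686 2.595 -3.773
endloop
endfacet
facet normal -0.961 -0.064 -0.270
outer loop
vertex -0.921 2.938 -3.017
vertex -0.686 2.595 -3.773
vertex -0.842 2.083 -3.097
endloop
endfacet
facet normal 0.060 0.276 0.959
outer loop
vertex -0.211 3.236 -2.628
vertex -0.548 2.479 -2.389
vertex 0.306 2.565 -2.467
endloop
endfacet
facet normal -0.462 -0.679 0.571
outer loop
vertex -0.548 2.479 -2.389
vertex -0.842 2.083 -3.097
vertex -0.083 1.853 -2.757
endloop
endfacet
facet normal -0.576 -0.582 -0.574
outer loop
vertex -0.842 2.083 -3.097
vertex -0.686 2.595 -3.773
vertex -0.169 1.924 -3.612
endloop
endfacet
facet normal -0.125 0.432 -0.893
outer loop
vertex -0.686 2.595 -3.773
vertex -0.297 3.307 -3.483
vertex 0.168 2.681 -3.851
endloop
endfacet
facet normal 0.268 0.962 0.053
outer loop
vertex -0.297 3.307 -3.483
vertex -0.211 3.236 -2.628
vertex 0.462 3.077 -3.143
endloop
endfacet
facet normal 0.682 -0.563 0.467
outer loop
vertex 0.541 2.222 -3.223
vertex 0.306 2.565 -2.467
vertex -0.083 1.853 -2.757
endloop
endfacet
facet normal 0.439 -0.891 -0.118
outer loop
vertex 0.541 2.222 -3.223
vertex -0.083 1.853 -2.757
vertex -0.169 1.924 -3.612
endloop
endfacet
facet normal 0.568 -0.467 -0.678
outer loop
vertex 0.541 2.222 -3.223
vertex -0.169 1.924 -3.612
vertex 0.168 2.681 -3.851
endloop
endfacet
facet normal 0.890 0.123 -0.439
outer loop
vertex 0.541 2.222 -3.223
vertex 0.168 2.681 -3.851
vertex 0.462 3.077 -3.143
endloop
endfacet
facet normal 0.961 0.064 0.270
outer loop
vertex 0.541 2.222 -3.223
vertex 0.462 3.077 -3.143
vertex 0.306 2.565 -2.467
endloop
endfacet
facet normal 0.125 -0.432 0.893
outer loop
vertex -0.083 1.853 -2.757
vertex 0.306 2.565 -2.467
vertex -0.548 2.479 -2.389
endloop
endfacet
facet normal -0.268 -0.962 -0.053
outer loop
vertex -0.169 1.924 -3.612
vertex -0.083 1.853 -2.757
vertex -0.842 2.083 -3.097
endloop
endfacet
facet normal -0.060 -0.276 -0.959
outer loop
vertex 0.168 2.681 -3.851
vertex -0.169 1.924 -3.612
vertex -0.686 2.595 -3.773
endloop
endfacet
facet normal 0.462 0.679 -0.571
outer loop
vertex 0.462 3.077 -3.143
vertex 0.168 2.681 -3.851
vertex -0.297 3.307 -3.483
endloop
endfacet
facet normal 0.576 0.582 0.574
outer loop
vertex 0.306 2.565 -2.467
vertex 0.462 3.077 -3.143
vertex -0.211 3.236 -2.628
endloop
endfacet
facet normal 0.252 0.513 -0.821
outer loop
vertex 1.074 -2.668 -1.305
vertex 0.493 -2.317 -1.264
vertex 1.052 -2.089 -0.95
endloop
endfacet
facet normal 0.778 -0.307 0.549
outer loop
vertex 1.074 -2.668 -1.305
vertex 1.052 -2.089 -0.95
vertex 0.167 -2.983 -0.196
endloop
endfacet
facet normal 0.252 0.512 -0.821
outer loop
vertex 1.052 -2.089 -0.95
vertex 0.493 -2.317 -1.264
vertex 0.471 -1.737 -0.909
endloop
endfacet
facet normal 0.311 0.414 0.856
outer loop
vertex 1.052 -2.089 -0.95
vertex 0.471 -1.737 -0.909
vertex 0.167 -2.983 -0.196
endloop
endfacet
facet normal 0.251 0.512 -0.821
outer loop
vertex 0.471 -1.737 -0.909
vertex 0.493 -2.317 -1.264
vertex -0.087 -1.966 -1.222
endloop
endfacet
facet normal -0.570 0.508 0.645
outer loop
vertex 0.471 -1.737 -0.909
vertex -0.087 -1.966 -1.222
vertex 0.167 -2.983 -0.196
endloop
endfacet
facet normal 0.251 0.513 -0.821
outer loop
vertex -0.087 -1.966 -1.222
vertex 0.493 -2.317 -1.264
vertex -0.065 -2.545 -1.577
endloop
endfacet
facet normal -0.985 -0.116 0.129
outer loop
vertex -0.087 -1.966 -1.222
vertex -0.065 -2.545 -1.577
vertex 0.167 -2.983 -0.196
endloop
endfacet
facet normal 0.251 0.513 -0.821
outer loop
vertex -0.065 -2.545 -1.577
vertex 0.493 -2.317 -1.264
vertex 0.516 -2.896 -1.619
endloop
endfacet
facet normal -0.518 -0.836 -0.178
outer loop
vertex -0.065 -2.545 -1.577
vertex 0.516 -2.896 -1.619
vertex 0.167 -2.983 -0.196
endloop
endfacet
facet normal 0.252 0.513 -0.820
outer loop
vertex 0.516 -2.896 -1.619
vertex 0.493 -2.317 -1.264
vertex 1.074 -2.668 -1.305
endloop
endfacet
facet normal 0.363 -0.931 0.032
outer loop
vertex 0.516 -2.896 -1.619
vertex 1.074 -2.668 -1.305
vertex 0.167 -2.983 -0.196
endloop
endfacet
facet normal -0.844 0.053 0.534
outer loop
vertex -1.846 2.834 5.329
vertex -1.901 4.553 5.07
vertex -2.938 2.543 3.631
endloop
endfacet
facet normal 0.032 -0.988 0.149
outer loop
vertex -1.419 2.447 2.67
vertex -1.846 2.834 5.329
vertex -2.938 2.543 3.631
endloop
endfacet
facet normal -0.844 0.053 0.534
outer loop
vertex -2.938 2.543 3.631
vertex -1.901 4.553 5.07
vertex -2.993 4.262 3.372
endloop
endfacet
facet normal -0.536 -0.143 -0.832
outer loop
vertex -2.993 4.262 3.372
vertex -1.419 2.447 2.67
vertex -2.938 2.543 3.631
endloop
endfacet
facet normal 0.536 0.143 0.832
outer loop
vertex -1.846 2.834 5.329
vertex -0.382 4.457 4.109
vertex -1.901 4.553 5.07
endloop
endfacet
facet normal 0.032 -0.988 0.149
outer loop
vertex -0.327 2.738 4.368
vertex -1.846 2.834 5.329
vertex -1.419 2.447 2.67
endloop
endfacet
facet normal 0.536 0.143 0.832
outer loop
vertex -0.327 2.738 4.368
vertex -0.382 4.457 4.109
vertex -1.846 2.834 5.329
endloop
endfacet
facet normal -0.032 0.988 -0.149
outer loop
vertex -1.901 4.553 5.07
vertex -0.382 4.457 4.109
vertex -2.993 4.262 3.372
endloop
endfacet
facet normal -0.536 -0.143 -0.832
outer loop
vertex -1.474 4.166 2.411
vertex -1.419 2.447 2.67
vertex -2.993 4.262 3.372
endloop
endfacet
facet normal -0.032 0.988 -0.149
outer loop
vertex -2.993 4.262 3.372
vertex -0.382 4.457 4.109
vertex -1.474 4.166 2.411
endloop
endfacet
facet normal 0.844 -0.053 -0.534
outer loop
vertex -1.474 4.166 2.411
vertex -0.327 2.738 4.368
vertex -1.419 2.447 2.67
endloop
endfacet
facet normal 0.844 -0.053 -0.534
outer loop
vertex -0.382 4.457 4.109
vertex -0.327 2.738 4.368
vertex -1.474 4.166 2.411
endloop
endfacet

endsolid


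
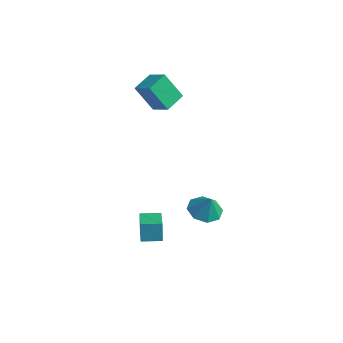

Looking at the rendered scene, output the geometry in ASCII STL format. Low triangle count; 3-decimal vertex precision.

solid 
facet normal -0.647 0.684 -0.338
outer loop
vertex -1.39 -1.102 -3.615
vertex -0.562 -0.318 -3.613
vertex -1.125 -1.381 -4.688
endloop
endfacet
facet normal -0.726 -0.688 -0.001
outer loop
vertex 0.182 -2.762 -4.007
vertex -1.39 -1.102 -3.615
vertex -1.125 -1.381 -4.688
endloop
endfacet
facet normal -0.647 0.684 -0.337
outer loop
vertex -1.125 -1.381 -4.688
vertex -0.562 -0.318 -3.613
vertex -0.297 -0.597 -4.687
endloop
endfacet
facet normal 0.232 -0.244 -0.941
outer loop
vertex -0.297 -0.597 -4.687
vertex 0.182 -2.762 -4.007
vertex -1.125 -1.381 -4.688
endloop
endfacet
facet normal -0.233 0.244 0.941
outer loop
vertex -1.39 -1.102 -3.615
vertex 0.745 -1.699 -2.932
vertex -0.562 -0.318 -3.613
endloop
endfacet
facet normal -0.726 -0.688 -0.001
outer loop
vertex -0.083 -2.483 -2.933
vertex -1.39 -1.102 -3.615
vertex 0.182 -2.762 -4.007
endloop
endfacet
facet normal -0.233 0.245 0.941
outer loop
vertex -0.083 -2.483 -2.933
vertex 0.745 -1.699 -2.932
vertex -1.39 -1.102 -3.615
endloop
endfacet
facet normal 0.726 0.688 0.001
outer loop
vertex -0.562 -0.318 -3.613
vertex 0.745 -1.699 -2.932
vertex -0.297 -0.597 -4.687
endloop
endfacet
facet normal 0.233 -0.244 -0.941
outer loop
vertex 1.01 -1.978 -4.005
vertex 0.182 -2.762 -4.007
vertex -0.297 -0.597 -4.687
endloop
endfacet
facet normal 0.726 0.688 0.001
outer loop
vertex -0.297 -0.597 -4.687
vertex 0.745 -1.699 -2.932
vertex 1.01 -1.978 -4.005
endloop
endfacet
facet normal 0.647 -0.684 0.337
outer loop
vertex 1.01 -1.978 -4.005
vertex -0.083 -2.483 -2.933
vertex 0.182 -2.762 -4.007
endloop
endfacet
facet normal 0.647 -0.684 0.338
outer loop
vertex 0.745 -1.699 -2.932
vertex -0.083 -2.483 -2.933
vertex 1.01 -1.978 -4.005
endloop
endfacet
facet normal -0.382 0.040 -0.923
outer loop
vertex 3.844 -1.784 -1.107
vertex 3.167 -1.177 -0.8
vertex 4.051 -1.081 -1.162
endloop
endfacet
facet normal 0.932 -0.254 0.258
outer loop
vertex 3.844 -1.784 -1.107
vertex 4.051 -1.081 -1.162
vertex 3.613 -1.223 0.28
endloop
endfacet
facet normal -0.382 0.040 -0.923
outer loop
vertex 4.051 -1.081 -1.162
vertex 3.167 -1.177 -0.8
vertex 3.74 -0.434 -1.005
endloop
endfacet
facet normal 0.885 0.352 0.304
outer loop
vertex 4.051 -1.081 -1.162
vertex 3.74 -0.434 -1.005
vertex 3.613 -1.223 0.28
endloop
endfacet
facet normal -0.382 0.040 -0.923
outer loop
vertex 3.74 -0.434 -1.005
vertex 3.167 -1.177 -0.8
vertex 3.093 -0.222 -0.728
endloop
endfacet
facet normal 0.455 0.738 0.498
outer loop
vertex 3.74 -0.434 -1.005
vertex 3.093 -0.222 -0.728
vertex 3.613 -1.223 0.28
endloop
endfacet
facet normal -0.381 0.040 -0.924
outer loop
vertex 3.093 -0.222 -0.728
vertex 3.167 -1.177 -0.8
vertex 2.489 -0.569 -0.494
endloop
endfacet
facet normal -0.107 0.677 0.728
outer loop
vertex 3.093 -0.222 -0.728
vertex 2.489 -0.569 -0.494
vertex 3.613 -1.223 0.28
endloop
endfacet
facet normal -0.381 0.040 -0.924
outer loop
vertex 2.489 -0.569 -0.494
vertex 3.167 -1.177 -0.8
vertex 2.282 -1.272 -0.439
endloop
endfacet
facet normal -0.471 0.206 0.858
outer loop
vertex 2.489 -0.569 -0.494
vertex 2.282 -1.272 -0.439
vertex 3.613 -1.223 0.28
endloop
endfacet
facet normal -0.381 0.040 -0.924
outer loop
vertex 2.282 -1.272 -0.439
vertex 3.167 -1.177 -0.8
vertex 2.593 -1.919 -0.595
endloop
endfacet
facet normal -0.424 -0.400 0.813
outer loop
vertex 2.282 -1.272 -0.439
vertex 2.593 -1.919 -0.595
vertex 3.613 -1.223 0.28
endloop
endfacet
facet normal -0.382 0.040 -0.923
outer loop
vertex 2.593 -1.919 -0.595
vertex 3.167 -1.177 -0.8
vertex 3.24 -2.131 -0.872
endloop
endfacet
facet normal 0.007 -0.786 0.618
outer loop
vertex 2.593 -1.919 -0.595
vertex 3.24 -2.131 -0.872
vertex 3.613 -1.223 0.28
endloop
endfacet
facet normal -0.382 0.040 -0.923
outer loop
vertex 3.24 -2.131 -0.872
vertex 3.167 -1.177 -0.8
vertex 3.844 -1.784 -1.107
endloop
endfacet
facet normal 0.568 -0.726 0.388
outer loop
vertex 3.24 -2.131 -0.872
vertex 3.844 -1.784 -1.107
vertex 3.613 -1.223 0.28
endloop
endfacet
facet normal -0.452 -0.275 0.848
outer loop
vertex -3.523 2.136 3.681
vertex -3.593 3.438 4.065
vertex -4.698 2.246 3.09
endloop
endfacet
facet normal 0.052 -0.958 -0.282
outer loop
vertex -3.847 2.762 1.495
vertex -3.523 2.136 3.681
vertex -4.698 2.246 3.09
endloop
endfacet
facet normal -0.453 -0.274 0.848
outer loop
vertex -4.698 2.246 3.09
vertex -3.593 3.438 4.065
vertex -4.768 3.549 3.474
endloop
endfacet
facet normal -0.890 0.084 -0.448
outer loop
vertex -4.768 3.549 3.474
vertex -3.847 2.762 1.495
vertex -4.698 2.246 3.09
endloop
endfacet
facet normal 0.890 -0.084 0.448
outer loop
vertex -3.523 2.136 3.681
vertex -2.742 3.954 2.47
vertex -3.593 3.438 4.065
endloop
endfacet
facet normal 0.051 -0.958 -0.282
outer loop
vertex -2.672 2.651 2.086
vertex -3.523 2.136 3.681
vertex -3.847 2.762 1.495
endloop
endfacet
facet normal 0.890 -0.084 0.448
outer loop
vertex -2.672 2.651 2.086
vertex -2.742 3.954 2.47
vertex -3.523 2.136 3.681
endloop
endfacet
facet normal -0.052 0.958 0.282
outer loop
vertex -3.593 3.438 4.065
vertex -2.742 3.954 2.47
vertex -4.768 3.549 3.474
endloop
endfacet
facet normal -0.890 0.084 -0.448
outer loop
vertex -3.917 4.064 1.879
vertex -3.847 2.762 1.495
vertex -4.768 3.549 3.474
endloop
endfacet
facet normal -0.052 0.958 0.282
outer loop
vertex -4.768 3.549 3.474
vertex -2.742 3.954 2.47
vertex -3.917 4.064 1.879
endloop
endfacet
facet normal 0.453 0.275 -0.848
outer loop
vertex -3.917 4.064 1.879
vertex -2.672 2.651 2.086
vertex -3.847 2.762 1.495
endloop
endfacet
facet normal 0.452 0.274 -0.849
outer loop
vertex -2.742 3.954 2.47
vertex -2.672 2.651 2.086
vertex -3.917 4.064 1.879
endloop
endfacet

endsolid


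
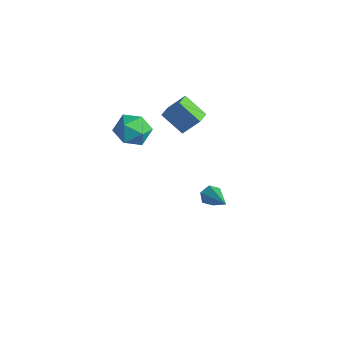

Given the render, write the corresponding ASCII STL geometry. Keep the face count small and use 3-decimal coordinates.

solid 
facet normal -0.898 0.418 0.134
outer loop
vertex -0.401 0.253 2.635
vertex -0.814 -0.482 2.16
vertex -0.694 -0.532 3.119
endloop
endfacet
facet normal -0.457 0.584 0.671
outer loop
vertex -0.401 0.253 2.635
vertex -0.694 -0.532 3.119
vertex 0.153 -0.118 3.336
endloop
endfacet
facet normal 0.114 0.912 0.393
outer loop
vertex -0.401 0.253 2.635
vertex 0.153 -0.118 3.336
vertex 0.556 0.187 2.511
endloop
endfacet
facet normal 0.025 0.949 -0.314
outer loop
vertex -0.401 0.253 2.635
vertex 0.556 0.187 2.511
vertex -0.041 -0.038 1.785
endloop
endfacet
facet normal -0.600 0.644 -0.475
outer loop
vertex -0.401 0.253 2.635
vertex -0.041 -0.038 1.785
vertex -0.814 -0.482 2.16
endloop
endfacet
facet normal -0.237 -0.024 0.971
outer loop
vertex 0.153 -0.118 3.336
vertex -0.694 -0.532 3.119
vertex 0.081 -1.082 3.295
endloop
endfacet
facet normal -0.951 -0.292 0.104
outer loop
vertex -0.694 -0.532 3.119
vertex -0.814 -0.482 2.16
vertex -0.516 -1.307 2.569
endloop
endfacet
facet normal -0.469 0.072 -0.880
outer loop
vertex -0.814 -0.482 2.16
vertex -0.041 -0.038 1.785
vertex -0.113 -1.002 1.744
endloop
endfacet
facet normal 0.542 0.565 -0.621
outer loop
vertex -0.041 -0.038 1.785
vertex 0.556 0.187 2.511
vertex 0.734 -0.588 1.961
endloop
endfacet
facet normal 0.686 0.507 0.522
outer loop
vertex 0.556 0.187 2.511
vertex 0.153 -0.118 3.336
vertex 0.854 -0.638 2.92
endloop
endfacet
facet normal -0.025 -0.949 0.314
outer loop
vertex 0.441 -1.373 2.445
vertex 0.081 -1.082 3.295
vertex -0.516 -1.307 2.569
endloop
endfacet
facet normal -0.114 -0.912 -0.393
outer loop
vertex 0.441 -1.373 2.445
vertex -0.516 -1.307 2.569
vertex -0.113 -1.002 1.744
endloop
endfacet
facet normal 0.457 -0.584 -0.671
outer loop
vertex 0.441 -1.373 2.445
vertex -0.113 -1.002 1.744
vertex 0.734 -0.588 1.961
endloop
endfacet
facet normal 0.898 -0.418 -0.134
outer loop
vertex 0.441 -1.373 2.445
vertex 0.734 -0.588 1.961
vertex 0.854 -0.638 2.92
endloop
endfacet
facet normal 0.600 -0.644 0.475
outer loop
vertex 0.441 -1.373 2.445
vertex 0.854 -0.638 2.92
vertex 0.081 -1.082 3.295
endloop
endfacet
facet normal -0.542 -0.565 0.621
outer loop
vertex -0.516 -1.307 2.569
vertex 0.081 -1.082 3.295
vertex -0.694 -0.532 3.119
endloop
endfacet
facet normal -0.686 -0.507 -0.522
outer loop
vertex -0.113 -1.002 1.744
vertex -0.516 -1.307 2.569
vertex -0.814 -0.482 2.16
endloop
endfacet
facet normal 0.237 0.024 -0.971
outer loop
vertex 0.734 -0.588 1.961
vertex -0.113 -1.002 1.744
vertex -0.041 -0.038 1.785
endloop
endfacet
facet normal 0.951 0.292 -0.104
outer loop
vertex 0.854 -0.638 2.92
vertex 0.734 -0.588 1.961
vertex 0.556 0.187 2.511
endloop
endfacet
facet normal 0.469 -0.072 0.880
outer loop
vertex 0.081 -1.082 3.295
vertex 0.854 -0.638 2.92
vertex 0.153 -0.118 3.336
endloop
endfacet
facet normal -0.764 -0.256 0.592
outer loop
vertex 0.31 1.951 3.172
vertex -0.066 2.645 2.987
vertex -0.264 1.376 2.182
endloop
endfacet
facet normal 0.464 -0.856 0.228
outer loop
vertex 0.806 1.735 1.353
vertex 0.31 1.951 3.172
vertex -0.264 1.376 2.182
endloop
endfacet
facet normal -0.764 -0.257 0.592
outer loop
vertex -0.264 1.376 2.182
vertex -0.066 2.645 2.987
vertex -0.64 2.07 1.998
endloop
endfacet
facet normal -0.449 -0.448 -0.773
outer loop
vertex -0.64 2.07 1.998
vertex 0.806 1.735 1.353
vertex -0.264 1.376 2.182
endloop
endfacet
facet normal 0.448 0.449 0.773
outer loop
vertex 0.31 1.951 3.172
vertex 1.004 3.004 2.158
vertex -0.066 2.645 2.987
endloop
endfacet
facet normal 0.464 -0.856 0.228
outer loop
vertex 1.38 2.31 2.342
vertex 0.31 1.951 3.172
vertex 0.806 1.735 1.353
endloop
endfacet
facet normal 0.449 0.448 0.773
outer loop
vertex 1.38 2.31 2.342
vertex 1.004 3.004 2.158
vertex 0.31 1.951 3.172
endloop
endfacet
facet normal -0.464 0.856 -0.228
outer loop
vertex -0.066 2.645 2.987
vertex 1.004 3.004 2.158
vertex -0.64 2.07 1.998
endloop
endfacet
facet normal -0.449 -0.449 -0.773
outer loop
vertex 0.43 2.429 1.168
vertex 0.806 1.735 1.353
vertex -0.64 2.07 1.998
endloop
endfacet
facet normal -0.464 0.856 -0.228
outer loop
vertex -0.64 2.07 1.998
vertex 1.004 3.004 2.158
vertex 0.43 2.429 1.168
endloop
endfacet
facet normal 0.764 0.256 -0.592
outer loop
vertex 0.43 2.429 1.168
vertex 1.38 2.31 2.342
vertex 0.806 1.735 1.353
endloop
endfacet
facet normal 0.764 0.257 -0.592
outer loop
vertex 1.004 3.004 2.158
vertex 1.38 2.31 2.342
vertex 0.43 2.429 1.168
endloop
endfacet
facet normal -0.815 0.254 -0.521
outer loop
vertex 1.746 2.861 -4.43
vertex 1.466 2.977 -3.935
vertex 1.767 3.394 -4.203
endloop
endfacet
facet normal 0.757 0.230 -0.611
outer loop
vertex 1.746 2.861 -4.43
vertex 1.767 3.394 -4.203
vertex 3.114 2.463 -2.885
endloop
endfacet
facet normal -0.815 0.254 -0.521
outer loop
vertex 1.767 3.394 -4.203
vertex 1.466 2.977 -3.935
vertex 1.487 3.51 -3.708
endloop
endfacet
facet normal 0.508 0.857 0.086
outer loop
vertex 1.767 3.394 -4.203
vertex 1.487 3.51 -3.708
vertex 3.114 2.463 -2.885
endloop
endfacet
facet normal -0.816 0.254 -0.520
outer loop
vertex 1.487 3.51 -3.708
vertex 1.466 2.977 -3.935
vertex 1.187 3.092 -3.441
endloop
endfacet
facet normal -0.053 0.564 0.824
outer loop
vertex 1.487 3.51 -3.708
vertex 1.187 3.092 -3.441
vertex 3.114 2.463 -2.885
endloop
endfacet
facet normal -0.816 0.254 -0.520
outer loop
vertex 1.187 3.092 -3.441
vertex 1.466 2.977 -3.935
vertex 1.166 2.559 -3.668
endloop
endfacet
facet normal -0.364 -0.353 0.862
outer loop
vertex 1.187 3.092 -3.441
vertex 1.166 2.559 -3.668
vertex 3.114 2.463 -2.885
endloop
endfacet
facet normal -0.816 0.254 -0.519
outer loop
vertex 1.166 2.559 -3.668
vertex 1.466 2.977 -3.935
vertex 1.445 2.443 -4.163
endloop
endfacet
facet normal -0.115 -0.980 0.165
outer loop
vertex 1.166 2.559 -3.668
vertex 1.445 2.443 -4.163
vertex 3.114 2.463 -2.885
endloop
endfacet
facet normal -0.815 0.254 -0.521
outer loop
vertex 1.445 2.443 -4.163
vertex 1.466 2.977 -3.935
vertex 1.746 2.861 -4.43
endloop
endfacet
facet normal 0.447 -0.687 -0.573
outer loop
vertex 1.445 2.443 -4.163
vertex 1.746 2.861 -4.43
vertex 3.114 2.463 -2.885
endloop
endfacet

endsolid


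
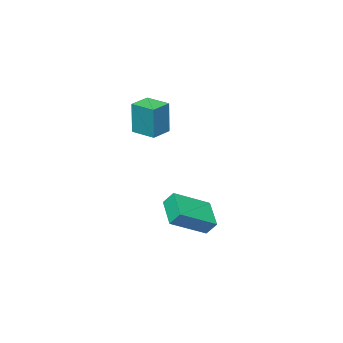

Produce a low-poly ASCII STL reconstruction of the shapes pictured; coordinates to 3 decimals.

solid 
facet normal -0.484 -0.778 0.400
outer loop
vertex 0.537 -0.508 -2.432
vertex 0.328 -0.037 -1.769
vertex -1.191 0.074 -3.391
endloop
endfacet
facet normal 0.249 -0.561 -0.790
outer loop
vertex -0.368 1.397 -4.071
vertex 0.537 -0.508 -2.432
vertex -1.191 0.074 -3.391
endloop
endfacet
facet normal -0.485 -0.777 0.401
outer loop
vertex -1.191 0.074 -3.391
vertex 0.328 -0.037 -1.769
vertex -1.4 0.546 -2.728
endloop
endfacet
facet normal -0.839 0.282 -0.466
outer loop
vertex -1.4 0.546 -2.728
vertex -0.368 1.397 -4.071
vertex -1.191 0.074 -3.391
endloop
endfacet
facet normal 0.839 -0.283 0.465
outer loop
vertex 0.537 -0.508 -2.432
vertex 1.151 1.286 -2.449
vertex 0.328 -0.037 -1.769
endloop
endfacet
facet normal 0.249 -0.561 -0.789
outer loop
vertex 1.36 0.814 -3.112
vertex 0.537 -0.508 -2.432
vertex -0.368 1.397 -4.071
endloop
endfacet
facet normal 0.839 -0.283 0.466
outer loop
vertex 1.36 0.814 -3.112
vertex 1.151 1.286 -2.449
vertex 0.537 -0.508 -2.432
endloop
endfacet
facet normal -0.249 0.561 0.790
outer loop
vertex 0.328 -0.037 -1.769
vertex 1.151 1.286 -2.449
vertex -1.4 0.546 -2.728
endloop
endfacet
facet normal -0.839 0.283 -0.465
outer loop
vertex -0.577 1.868 -3.408
vertex -0.368 1.397 -4.071
vertex -1.4 0.546 -2.728
endloop
endfacet
facet normal -0.249 0.561 0.789
outer loop
vertex -1.4 0.546 -2.728
vertex 1.151 1.286 -2.449
vertex -0.577 1.868 -3.408
endloop
endfacet
facet normal 0.484 0.778 -0.400
outer loop
vertex -0.577 1.868 -3.408
vertex 1.36 0.814 -3.112
vertex -0.368 1.397 -4.071
endloop
endfacet
facet normal 0.484 0.778 -0.401
outer loop
vertex 1.151 1.286 -2.449
vertex 1.36 0.814 -3.112
vertex -0.577 1.868 -3.408
endloop
endfacet
facet normal -0.987 -0.137 0.087
outer loop
vertex -0.067 -2.212 3.523
vertex -0.249 -0.948 3.444
vertex -0.206 -2.344 1.733
endloop
endfacet
facet normal 0.143 -0.988 0.062
outer loop
vertex 0.889 -2.192 1.636
vertex -0.067 -2.212 3.523
vertex -0.206 -2.344 1.733
endloop
endfacet
facet normal -0.987 -0.137 0.087
outer loop
vertex -0.206 -2.344 1.733
vertex -0.249 -0.948 3.444
vertex -0.389 -1.08 1.654
endloop
endfacet
facet normal -0.078 -0.073 -0.994
outer loop
vertex -0.389 -1.08 1.654
vertex 0.889 -2.192 1.636
vertex -0.206 -2.344 1.733
endloop
endfacet
facet normal 0.078 0.073 0.994
outer loop
vertex -0.067 -2.212 3.523
vertex 0.846 -0.796 3.347
vertex -0.249 -0.948 3.444
endloop
endfacet
facet normal 0.142 -0.988 0.062
outer loop
vertex 1.029 -2.06 3.426
vertex -0.067 -2.212 3.523
vertex 0.889 -2.192 1.636
endloop
endfacet
facet normal 0.078 0.073 0.994
outer loop
vertex 1.029 -2.06 3.426
vertex 0.846 -0.796 3.347
vertex -0.067 -2.212 3.523
endloop
endfacet
facet normal -0.143 0.988 -0.062
outer loop
vertex -0.249 -0.948 3.444
vertex 0.846 -0.796 3.347
vertex -0.389 -1.08 1.654
endloop
endfacet
facet normal -0.078 -0.073 -0.994
outer loop
vertex 0.707 -0.928 1.557
vertex 0.889 -2.192 1.636
vertex -0.389 -1.08 1.654
endloop
endfacet
facet normal -0.142 0.988 -0.062
outer loop
vertex -0.389 -1.08 1.654
vertex 0.846 -0.796 3.347
vertex 0.707 -0.928 1.557
endloop
endfacet
facet normal 0.987 0.137 -0.087
outer loop
vertex 0.707 -0.928 1.557
vertex 1.029 -2.06 3.426
vertex 0.889 -2.192 1.636
endloop
endfacet
facet normal 0.987 0.137 -0.087
outer loop
vertex 0.846 -0.796 3.347
vertex 1.029 -2.06 3.426
vertex 0.707 -0.928 1.557
endloop
endfacet

endsolid


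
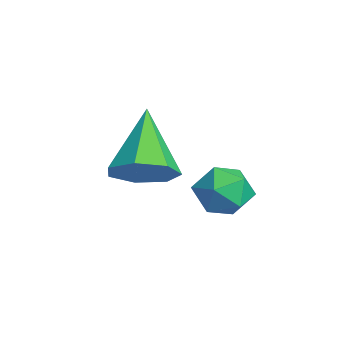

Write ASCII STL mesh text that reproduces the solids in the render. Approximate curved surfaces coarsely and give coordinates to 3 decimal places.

solid 
facet normal -0.440 0.896 -0.061
outer loop
vertex 2.674 3.353 -2.834
vertex 1.977 2.994 -3.073
vertex 2.121 3.119 -2.276
endloop
endfacet
facet normal 0.067 0.895 0.442
outer loop
vertex 2.674 3.353 -2.834
vertex 2.121 3.119 -2.276
vertex 2.919 2.992 -2.14
endloop
endfacet
facet normal 0.684 0.717 0.132
outer loop
vertex 2.674 3.353 -2.834
vertex 2.919 2.992 -2.14
vertex 3.269 2.789 -2.853
endloop
endfacet
facet normal 0.559 0.608 -0.564
outer loop
vertex 2.674 3.353 -2.834
vertex 3.269 2.789 -2.853
vertex 2.686 2.79 -3.43
endloop
endfacet
facet normal -0.136 0.719 -0.682
outer loop
vertex 2.674 3.353 -2.834
vertex 2.686 2.79 -3.43
vertex 1.977 2.994 -3.073
endloop
endfacet
facet normal -0.095 0.388 0.917
outer loop
vertex 2.919 2.992 -2.14
vertex 2.121 3.119 -2.276
vertex 2.374 2.41 -1.95
endloop
endfacet
facet normal -0.915 0.390 0.104
outer loop
vertex 2.121 3.119 -2.276
vertex 1.977 2.994 -3.073
vertex 1.791 2.411 -2.527
endloop
endfacet
facet normal -0.424 0.103 -0.900
outer loop
vertex 1.977 2.994 -3.073
vertex 2.686 2.79 -3.43
vertex 2.141 2.208 -3.24
endloop
endfacet
facet normal 0.701 -0.076 -0.709
outer loop
vertex 2.686 2.79 -3.43
vertex 3.269 2.789 -2.853
vertex 2.939 2.081 -3.104
endloop
endfacet
facet normal 0.904 0.100 0.415
outer loop
vertex 3.269 2.789 -2.853
vertex 2.919 2.992 -2.14
vertex 3.083 2.206 -2.307
endloop
endfacet
facet normal -0.559 -0.608 0.564
outer loop
vertex 2.386 1.847 -2.546
vertex 2.374 2.41 -1.95
vertex 1.791 2.411 -2.527
endloop
endfacet
facet normal -0.684 -0.717 -0.132
outer loop
vertex 2.386 1.847 -2.546
vertex 1.791 2.411 -2.527
vertex 2.141 2.208 -3.24
endloop
endfacet
facet normal -0.067 -0.895 -0.442
outer loop
vertex 2.386 1.847 -2.546
vertex 2.141 2.208 -3.24
vertex 2.939 2.081 -3.104
endloop
endfacet
facet normal 0.440 -0.896 0.061
outer loop
vertex 2.386 1.847 -2.546
vertex 2.939 2.081 -3.104
vertex 3.083 2.206 -2.307
endloop
endfacet
facet normal 0.136 -0.719 0.682
outer loop
vertex 2.386 1.847 -2.546
vertex 3.083 2.206 -2.307
vertex 2.374 2.41 -1.95
endloop
endfacet
facet normal -0.701 0.076 0.709
outer loop
vertex 1.791 2.411 -2.527
vertex 2.374 2.41 -1.95
vertex 2.121 3.119 -2.276
endloop
endfacet
facet normal -0.904 -0.100 -0.415
outer loop
vertex 2.141 2.208 -3.24
vertex 1.791 2.411 -2.527
vertex 1.977 2.994 -3.073
endloop
endfacet
facet normal 0.095 -0.388 -0.917
outer loop
vertex 2.939 2.081 -3.104
vertex 2.141 2.208 -3.24
vertex 2.686 2.79 -3.43
endloop
endfacet
facet normal 0.915 -0.390 -0.104
outer loop
vertex 3.083 2.206 -2.307
vertex 2.939 2.081 -3.104
vertex 3.269 2.789 -2.853
endloop
endfacet
facet normal 0.424 -0.103 0.900
outer loop
vertex 2.374 2.41 -1.95
vertex 3.083 2.206 -2.307
vertex 2.919 2.992 -2.14
endloop
endfacet
facet normal 0.702 -0.222 -0.677
outer loop
vertex 1.394 1.549 -2.305
vertex 0.751 1.102 -2.825
vertex 1.006 2.006 -2.857
endloop
endfacet
facet normal 0.235 0.823 0.516
outer loop
vertex 1.394 1.549 -2.305
vertex 1.006 2.006 -2.857
vertex -0.751 1.578 -1.375
endloop
endfacet
facet normal 0.701 -0.222 -0.678
outer loop
vertex 1.006 2.006 -2.857
vertex 0.751 1.102 -2.825
vertex 0.425 1.783 -3.385
endloop
endfacet
facet normal -0.296 0.952 -0.076
outer loop
vertex 1.006 2.006 -2.857
vertex 0.425 1.783 -3.385
vertex -0.751 1.578 -1.375
endloop
endfacet
facet normal 0.701 -0.222 -0.678
outer loop
vertex 0.425 1.783 -3.385
vertex 0.751 1.102 -2.825
vertex 0.09 1.047 -3.491
endloop
endfacet
facet normal -0.800 0.425 -0.424
outer loop
vertex 0.425 1.783 -3.385
vertex 0.09 1.047 -3.491
vertex -0.751 1.578 -1.375
endloop
endfacet
facet normal 0.701 -0.223 -0.677
outer loop
vertex 0.09 1.047 -3.491
vertex 0.751 1.102 -2.825
vertex 0.252 0.353 -3.095
endloop
endfacet
facet normal -0.894 -0.360 -0.265
outer loop
vertex 0.09 1.047 -3.491
vertex 0.252 0.353 -3.095
vertex -0.751 1.578 -1.375
endloop
endfacet
facet normal 0.701 -0.223 -0.677
outer loop
vertex 0.252 0.353 -3.095
vertex 0.751 1.102 -2.825
vertex 0.79 0.223 -2.495
endloop
endfacet
facet normal -0.510 -0.813 0.281
outer loop
vertex 0.252 0.353 -3.095
vertex 0.79 0.223 -2.495
vertex -0.751 1.578 -1.375
endloop
endfacet
facet normal 0.701 -0.223 -0.677
outer loop
vertex 0.79 0.223 -2.495
vertex 0.751 1.102 -2.825
vertex 1.298 0.755 -2.144
endloop
endfacet
facet normal 0.064 -0.591 0.804
outer loop
vertex 0.79 0.223 -2.495
vertex 1.298 0.755 -2.144
vertex -0.751 1.578 -1.375
endloop
endfacet
facet normal 0.702 -0.222 -0.677
outer loop
vertex 1.298 0.755 -2.144
vertex 0.751 1.102 -2.825
vertex 1.394 1.549 -2.305
endloop
endfacet
facet normal 0.396 0.136 0.908
outer loop
vertex 1.298 0.755 -2.144
vertex 1.394 1.549 -2.305
vertex -0.751 1.578 -1.375
endloop
endfacet

endsolid


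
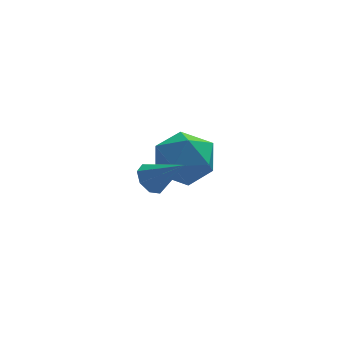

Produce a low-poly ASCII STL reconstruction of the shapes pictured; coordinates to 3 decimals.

solid 
facet normal -0.671 0.398 -0.625
outer loop
vertex -4.058 -3.065 -0.36
vertex -4.276 -2.749 0.075
vertex -3.86 -2.67 -0.321
endloop
endfacet
facet normal 0.797 -0.351 -0.492
outer loop
vertex -4.058 -3.065 -0.36
vertex -3.86 -2.67 -0.321
vertex -3.364 -3.291 0.925
endloop
endfacet
facet normal -0.671 0.399 -0.625
outer loop
vertex -3.86 -2.67 -0.321
vertex -4.276 -2.749 0.075
vertex -3.905 -2.321 -0.05
endloop
endfacet
facet normal 0.929 0.294 -0.224
outer loop
vertex -3.86 -2.67 -0.321
vertex -3.905 -2.321 -0.05
vertex -3.364 -3.291 0.925
endloop
endfacet
facet normal -0.670 0.398 -0.626
outer loop
vertex -3.905 -2.321 -0.05
vertex -4.276 -2.749 0.075
vertex -4.168 -2.223 0.294
endloop
endfacet
facet normal 0.662 0.682 0.311
outer loop
vertex -3.905 -2.321 -0.05
vertex -4.168 -2.223 0.294
vertex -3.364 -3.291 0.925
endloop
endfacet
facet normal -0.671 0.398 -0.626
outer loop
vertex -4.168 -2.223 0.294
vertex -4.276 -2.749 0.075
vertex -4.494 -2.433 0.51
endloop
endfacet
facet normal 0.151 0.585 0.797
outer loop
vertex -4.168 -2.223 0.294
vertex -4.494 -2.433 0.51
vertex -3.364 -3.291 0.925
endloop
endfacet
facet normal -0.671 0.398 -0.625
outer loop
vertex -4.494 -2.433 0.51
vertex -4.276 -2.749 0.075
vertex -4.692 -2.828 0.471
endloop
endfacet
facet normal -0.305 0.059 0.951
outer loop
vertex -4.494 -2.433 0.51
vertex -4.692 -2.828 0.471
vertex -3.364 -3.291 0.925
endloop
endfacet
facet normal -0.671 0.399 -0.625
outer loop
vertex -4.692 -2.828 0.471
vertex -4.276 -2.749 0.075
vertex -4.647 -3.177 0.2
endloop
endfacet
facet normal -0.437 -0.586 0.682
outer loop
vertex -4.692 -2.828 0.471
vertex -4.647 -3.177 0.2
vertex -3.364 -3.291 0.925
endloop
endfacet
facet normal -0.670 0.398 -0.626
outer loop
vertex -4.647 -3.177 0.2
vertex -4.276 -2.749 0.075
vertex -4.384 -3.275 -0.144
endloop
endfacet
facet normal -0.170 -0.974 0.148
outer loop
vertex -4.647 -3.177 0.2
vertex -4.384 -3.275 -0.144
vertex -3.364 -3.291 0.925
endloop
endfacet
facet normal -0.671 0.398 -0.626
outer loop
vertex -4.384 -3.275 -0.144
vertex -4.276 -2.749 0.075
vertex -4.058 -3.065 -0.36
endloop
endfacet
facet normal 0.341 -0.877 -0.338
outer loop
vertex -4.384 -3.275 -0.144
vertex -4.058 -3.065 -0.36
vertex -3.364 -3.291 0.925
endloop
endfacet
facet normal -0.500 -0.477 0.722
outer loop
vertex -3.748 0.85 -0.735
vertex -3.332 -0.131 -1.095
vertex -2.778 0.464 -0.318
endloop
endfacet
facet normal -0.326 0.184 0.927
outer loop
vertex -3.748 0.85 -0.735
vertex -2.778 0.464 -0.318
vertex -2.886 1.554 -0.572
endloop
endfacet
facet normal -0.612 0.642 0.461
outer loop
vertex -3.748 0.85 -0.735
vertex -2.886 1.554 -0.572
vertex -3.507 1.633 -1.506
endloop
endfacet
facet normal -0.964 0.265 -0.032
outer loop
vertex -3.748 0.85 -0.735
vertex -3.507 1.633 -1.506
vertex -3.783 0.592 -1.83
endloop
endfacet
facet normal -0.895 -0.427 0.129
outer loop
vertex -3.748 0.85 -0.735
vertex -3.783 0.592 -1.83
vertex -3.332 -0.131 -1.095
endloop
endfacet
facet normal 0.383 0.245 0.890
outer loop
vertex -2.886 1.554 -0.572
vertex -2.778 0.464 -0.318
vertex -1.937 1.008 -0.83
endloop
endfacet
facet normal 0.102 -0.823 0.558
outer loop
vertex -2.778 0.464 -0.318
vertex -3.332 -0.131 -1.095
vertex -2.213 -0.033 -1.154
endloop
endfacet
facet normal -0.536 -0.743 -0.401
outer loop
vertex -3.332 -0.131 -1.095
vertex -3.783 0.592 -1.83
vertex -2.834 0.046 -2.088
endloop
endfacet
facet normal -0.647 0.378 -0.662
outer loop
vertex -3.783 0.592 -1.83
vertex -3.507 1.633 -1.506
vertex -2.942 1.136 -2.342
endloop
endfacet
facet normal -0.079 0.987 0.136
outer loop
vertex -3.507 1.633 -1.506
vertex -2.886 1.554 -0.572
vertex -2.388 1.731 -1.565
endloop
endfacet
facet normal 0.964 -0.265 0.032
outer loop
vertex -1.972 0.75 -1.925
vertex -1.937 1.008 -0.83
vertex -2.213 -0.033 -1.154
endloop
endfacet
facet normal 0.612 -0.642 -0.461
outer loop
vertex -1.972 0.75 -1.925
vertex -2.213 -0.033 -1.154
vertex -2.834 0.046 -2.088
endloop
endfacet
facet normal 0.326 -0.184 -0.927
outer loop
vertex -1.972 0.75 -1.925
vertex -2.834 0.046 -2.088
vertex -2.942 1.136 -2.342
endloop
endfacet
facet normal 0.500 0.477 -0.722
outer loop
vertex -1.972 0.75 -1.925
vertex -2.942 1.136 -2.342
vertex -2.388 1.731 -1.565
endloop
endfacet
facet normal 0.895 0.427 -0.129
outer loop
vertex -1.972 0.75 -1.925
vertex -2.388 1.731 -1.565
vertex -1.937 1.008 -0.83
endloop
endfacet
facet normal 0.647 -0.378 0.662
outer loop
vertex -2.213 -0.033 -1.154
vertex -1.937 1.008 -0.83
vertex -2.778 0.464 -0.318
endloop
endfacet
facet normal 0.079 -0.987 -0.136
outer loop
vertex -2.834 0.046 -2.088
vertex -2.213 -0.033 -1.154
vertex -3.332 -0.131 -1.095
endloop
endfacet
facet normal -0.383 -0.245 -0.890
outer loop
vertex -2.942 1.136 -2.342
vertex -2.834 0.046 -2.088
vertex -3.783 0.592 -1.83
endloop
endfacet
facet normal -0.102 0.823 -0.558
outer loop
vertex -2.388 1.731 -1.565
vertex -2.942 1.136 -2.342
vertex -3.507 1.633 -1.506
endloop
endfacet
facet normal 0.536 0.743 0.401
outer loop
vertex -1.937 1.008 -0.83
vertex -2.388 1.731 -1.565
vertex -2.886 1.554 -0.572
endloop
endfacet

endsolid


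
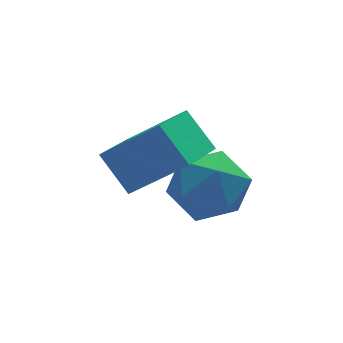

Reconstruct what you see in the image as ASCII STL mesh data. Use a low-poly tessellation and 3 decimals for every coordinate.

solid 
facet normal -0.672 0.373 -0.640
outer loop
vertex -3.741 -0.467 -2.421
vertex -2.871 0.412 -2.821
vertex -3.416 -1.115 -3.14
endloop
endfacet
facet normal -0.669 -0.677 0.308
outer loop
vertex -2.449 -1.652 -2.219
vertex -3.741 -0.467 -2.421
vertex -3.416 -1.115 -3.14
endloop
endfacet
facet normal -0.672 0.373 -0.639
outer loop
vertex -3.416 -1.115 -3.14
vertex -2.871 0.412 -2.821
vertex -2.547 -0.235 -3.54
endloop
endfacet
facet normal 0.318 -0.635 -0.704
outer loop
vertex -2.547 -0.235 -3.54
vertex -2.449 -1.652 -2.219
vertex -3.416 -1.115 -3.14
endloop
endfacet
facet normal -0.318 0.635 0.704
outer loop
vertex -3.741 -0.467 -2.421
vertex -1.904 -0.125 -1.9
vertex -2.871 0.412 -2.821
endloop
endfacet
facet normal -0.669 -0.677 0.308
outer loop
vertex -2.773 -1.005 -1.5
vertex -3.741 -0.467 -2.421
vertex -2.449 -1.652 -2.219
endloop
endfacet
facet normal -0.318 0.634 0.705
outer loop
vertex -2.773 -1.005 -1.5
vertex -1.904 -0.125 -1.9
vertex -3.741 -0.467 -2.421
endloop
endfacet
facet normal 0.669 0.677 -0.308
outer loop
vertex -2.871 0.412 -2.821
vertex -1.904 -0.125 -1.9
vertex -2.547 -0.235 -3.54
endloop
endfacet
facet normal 0.317 -0.635 -0.704
outer loop
vertex -1.579 -0.773 -2.619
vertex -2.449 -1.652 -2.219
vertex -2.547 -0.235 -3.54
endloop
endfacet
facet normal 0.669 0.677 -0.308
outer loop
vertex -2.547 -0.235 -3.54
vertex -1.904 -0.125 -1.9
vertex -1.579 -0.773 -2.619
endloop
endfacet
facet normal 0.672 -0.374 0.639
outer loop
vertex -1.579 -0.773 -2.619
vertex -2.773 -1.005 -1.5
vertex -2.449 -1.652 -2.219
endloop
endfacet
facet normal 0.672 -0.373 0.640
outer loop
vertex -1.904 -0.125 -1.9
vertex -2.773 -1.005 -1.5
vertex -1.579 -0.773 -2.619
endloop
endfacet
facet normal -0.021 0.136 0.990
outer loop
vertex -2.069 -0.191 -3.25
vertex -1.588 -0.923 -3.139
vertex -1.187 -0.142 -3.238
endloop
endfacet
facet normal -0.051 0.761 0.647
outer loop
vertex -2.069 -0.191 -3.25
vertex -1.187 -0.142 -3.238
vertex -1.647 0.328 -3.827
endloop
endfacet
facet normal -0.623 0.751 0.219
outer loop
vertex -2.069 -0.191 -3.25
vertex -1.647 0.328 -3.827
vertex -2.332 -0.163 -4.093
endloop
endfacet
facet normal -0.947 0.120 0.299
outer loop
vertex -2.069 -0.191 -3.25
vertex -2.332 -0.163 -4.093
vertex -2.295 -0.936 -3.667
endloop
endfacet
facet normal -0.575 -0.260 0.776
outer loop
vertex -2.069 -0.191 -3.25
vertex -2.295 -0.936 -3.667
vertex -1.588 -0.923 -3.139
endloop
endfacet
facet normal 0.530 0.814 0.236
outer loop
vertex -1.647 0.328 -3.827
vertex -1.187 -0.142 -3.238
vertex -0.905 -0.084 -4.073
endloop
endfacet
facet normal 0.577 -0.196 0.793
outer loop
vertex -1.187 -0.142 -3.238
vertex -1.588 -0.923 -3.139
vertex -0.868 -0.857 -3.647
endloop
endfacet
facet normal -0.317 -0.837 0.445
outer loop
vertex -1.588 -0.923 -3.139
vertex -2.295 -0.936 -3.667
vertex -1.553 -1.348 -3.913
endloop
endfacet
facet normal -0.919 -0.224 -0.326
outer loop
vertex -2.295 -0.936 -3.667
vertex -2.332 -0.163 -4.093
vertex -2.013 -0.878 -4.502
endloop
endfacet
facet normal -0.395 0.798 -0.456
outer loop
vertex -2.332 -0.163 -4.093
vertex -1.647 0.328 -3.827
vertex -1.612 -0.097 -4.601
endloop
endfacet
facet normal 0.947 -0.120 -0.299
outer loop
vertex -1.131 -0.829 -4.49
vertex -0.905 -0.084 -4.073
vertex -0.868 -0.857 -3.647
endloop
endfacet
facet normal 0.623 -0.751 -0.219
outer loop
vertex -1.131 -0.829 -4.49
vertex -0.868 -0.857 -3.647
vertex -1.553 -1.348 -3.913
endloop
endfacet
facet normal 0.051 -0.761 -0.647
outer loop
vertex -1.131 -0.829 -4.49
vertex -1.553 -1.348 -3.913
vertex -2.013 -0.878 -4.502
endloop
endfacet
facet normal 0.021 -0.136 -0.990
outer loop
vertex -1.131 -0.829 -4.49
vertex -2.013 -0.878 -4.502
vertex -1.612 -0.097 -4.601
endloop
endfacet
facet normal 0.575 0.260 -0.776
outer loop
vertex -1.131 -0.829 -4.49
vertex -1.612 -0.097 -4.601
vertex -0.905 -0.084 -4.073
endloop
endfacet
facet normal 0.919 0.224 0.326
outer loop
vertex -0.868 -0.857 -3.647
vertex -0.905 -0.084 -4.073
vertex -1.187 -0.142 -3.238
endloop
endfacet
facet normal 0.395 -0.798 0.456
outer loop
vertex -1.553 -1.348 -3.913
vertex -0.868 -0.857 -3.647
vertex -1.588 -0.923 -3.139
endloop
endfacet
facet normal -0.530 -0.814 -0.236
outer loop
vertex -2.013 -0.878 -4.502
vertex -1.553 -1.348 -3.913
vertex -2.295 -0.936 -3.667
endloop
endfacet
facet normal -0.577 0.196 -0.793
outer loop
vertex -1.612 -0.097 -4.601
vertex -2.013 -0.878 -4.502
vertex -2.332 -0.163 -4.093
endloop
endfacet
facet normal 0.317 0.837 -0.445
outer loop
vertex -0.905 -0.084 -4.073
vertex -1.612 -0.097 -4.601
vertex -1.647 0.328 -3.827
endloop
endfacet

endsolid
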